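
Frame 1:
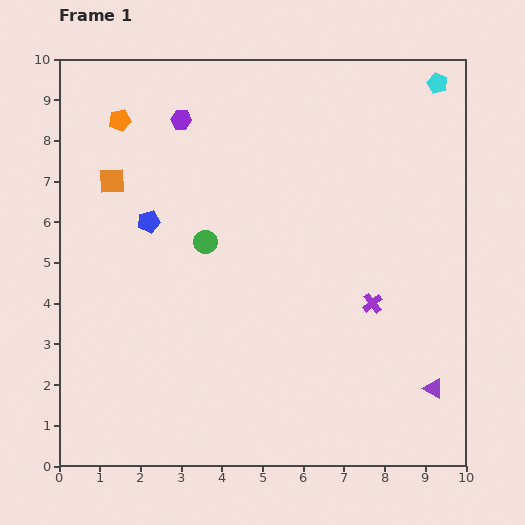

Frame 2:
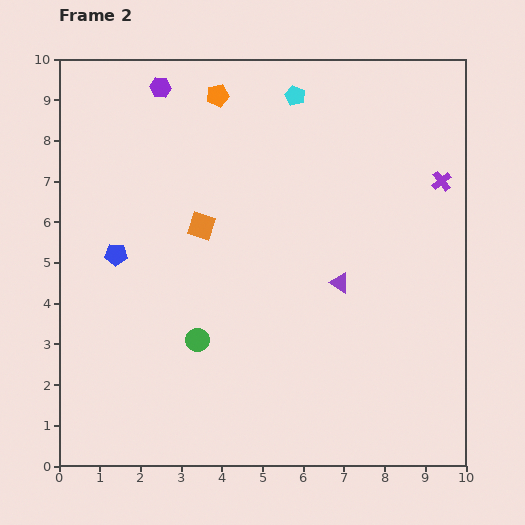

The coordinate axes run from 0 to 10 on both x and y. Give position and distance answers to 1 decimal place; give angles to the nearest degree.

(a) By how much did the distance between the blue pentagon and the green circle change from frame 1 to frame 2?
+1.4

Distance in frame 1: 1.5. Distance in frame 2: 2.9.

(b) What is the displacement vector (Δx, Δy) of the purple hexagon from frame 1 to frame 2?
(-0.5, 0.8)

The purple hexagon was at (3.0, 8.5) in frame 1 and (2.5, 9.3) in frame 2.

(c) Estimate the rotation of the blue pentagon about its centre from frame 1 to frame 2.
16° clockwise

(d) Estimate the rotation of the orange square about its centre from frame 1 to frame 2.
20° clockwise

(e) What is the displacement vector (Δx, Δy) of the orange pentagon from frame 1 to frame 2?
(2.4, 0.6)

The orange pentagon was at (1.5, 8.5) in frame 1 and (3.9, 9.1) in frame 2.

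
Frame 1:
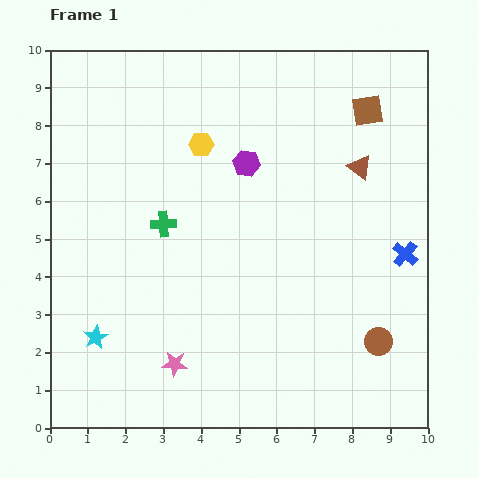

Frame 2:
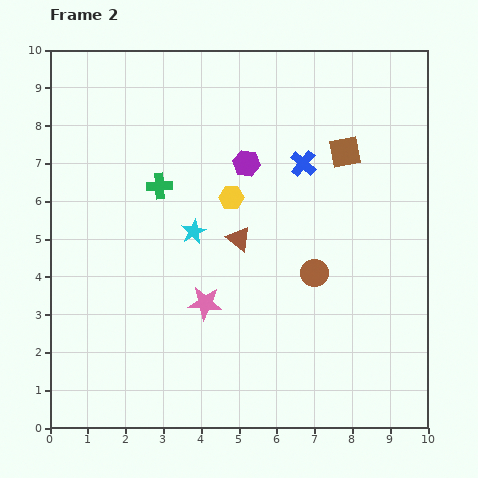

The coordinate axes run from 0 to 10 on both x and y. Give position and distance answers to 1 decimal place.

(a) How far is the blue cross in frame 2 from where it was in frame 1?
3.6

The blue cross moved from (9.4, 4.6) to (6.7, 7.0), a distance of √(2.7² + 2.4²) ≈ 3.6.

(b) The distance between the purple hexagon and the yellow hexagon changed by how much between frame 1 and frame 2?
-0.3

Distance in frame 1: 1.3. Distance in frame 2: 1.0.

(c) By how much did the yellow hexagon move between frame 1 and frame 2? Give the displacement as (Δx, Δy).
(0.8, -1.4)

The yellow hexagon was at (4.0, 7.5) in frame 1 and (4.8, 6.1) in frame 2.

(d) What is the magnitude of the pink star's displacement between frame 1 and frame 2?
1.8

The pink star moved from (3.3, 1.7) to (4.1, 3.3), a distance of √(0.8² + 1.6²) ≈ 1.8.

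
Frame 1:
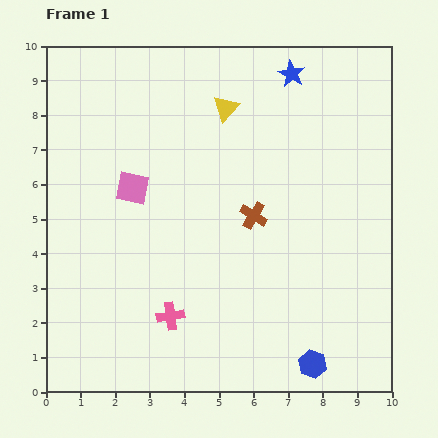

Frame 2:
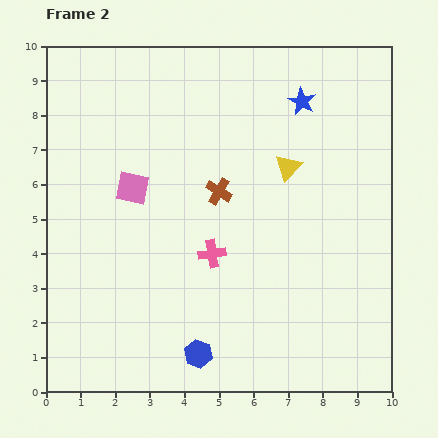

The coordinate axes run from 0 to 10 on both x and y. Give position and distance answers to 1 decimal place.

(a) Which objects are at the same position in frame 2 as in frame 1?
the pink square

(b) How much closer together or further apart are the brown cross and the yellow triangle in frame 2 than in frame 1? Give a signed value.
-1.1

Distance in frame 1: 3.2. Distance in frame 2: 2.1.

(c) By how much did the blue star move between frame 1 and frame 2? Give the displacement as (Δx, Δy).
(0.3, -0.8)

The blue star was at (7.1, 9.2) in frame 1 and (7.4, 8.4) in frame 2.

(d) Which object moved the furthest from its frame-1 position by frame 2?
the blue hexagon

(moved 3.3; next 2.5)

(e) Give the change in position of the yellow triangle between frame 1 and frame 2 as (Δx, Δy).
(1.8, -1.7)

The yellow triangle was at (5.2, 8.2) in frame 1 and (7.0, 6.5) in frame 2.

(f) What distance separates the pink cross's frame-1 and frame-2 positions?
2.2

The pink cross moved from (3.6, 2.2) to (4.8, 4.0), a distance of √(1.2² + 1.8²) ≈ 2.2.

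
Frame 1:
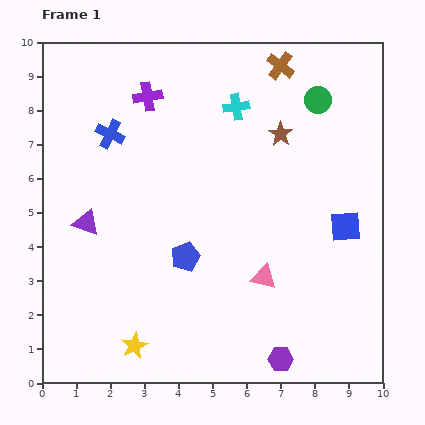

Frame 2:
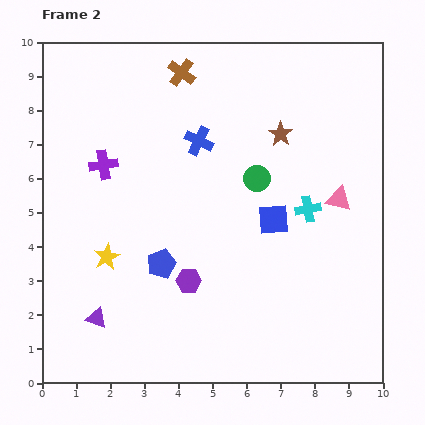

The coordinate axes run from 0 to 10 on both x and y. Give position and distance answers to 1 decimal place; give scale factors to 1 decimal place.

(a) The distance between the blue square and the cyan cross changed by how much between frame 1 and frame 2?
-3.7

Distance in frame 1: 4.7. Distance in frame 2: 1.0.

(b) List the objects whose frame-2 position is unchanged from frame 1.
the brown star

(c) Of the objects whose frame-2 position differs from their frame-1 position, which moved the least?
the blue pentagon

(moved 0.7)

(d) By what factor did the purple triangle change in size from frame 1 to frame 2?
0.8×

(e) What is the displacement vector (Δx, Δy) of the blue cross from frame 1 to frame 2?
(2.6, -0.2)

The blue cross was at (2.0, 7.3) in frame 1 and (4.6, 7.1) in frame 2.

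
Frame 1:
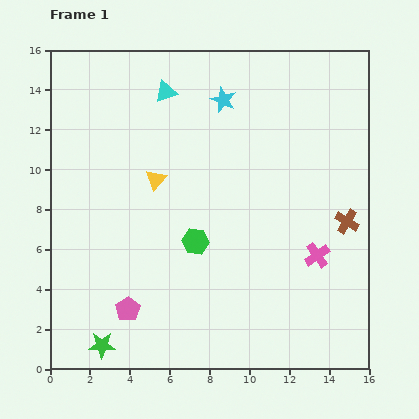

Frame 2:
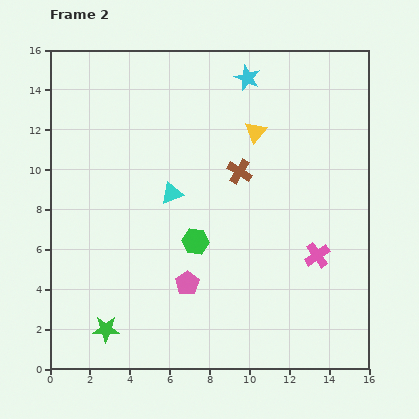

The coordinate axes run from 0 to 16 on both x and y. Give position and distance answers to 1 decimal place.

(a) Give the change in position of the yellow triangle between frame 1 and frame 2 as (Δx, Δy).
(5.0, 2.4)

The yellow triangle was at (5.3, 9.5) in frame 1 and (10.3, 11.9) in frame 2.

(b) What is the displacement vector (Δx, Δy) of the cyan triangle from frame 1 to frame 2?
(0.3, -5.1)

The cyan triangle was at (5.8, 13.9) in frame 1 and (6.1, 8.8) in frame 2.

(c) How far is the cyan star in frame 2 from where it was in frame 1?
1.6

The cyan star moved from (8.7, 13.5) to (9.9, 14.6), a distance of √(1.2² + 1.1²) ≈ 1.6.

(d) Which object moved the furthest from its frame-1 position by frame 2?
the brown cross

(moved 6.0; next 5.5)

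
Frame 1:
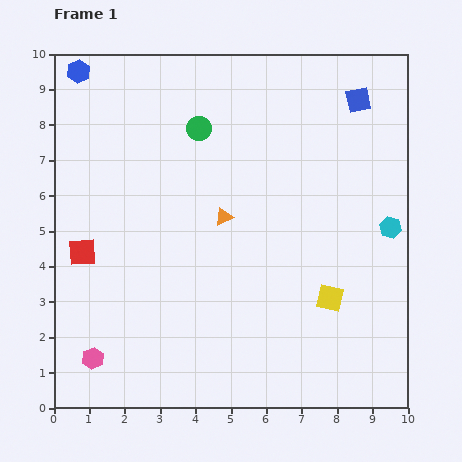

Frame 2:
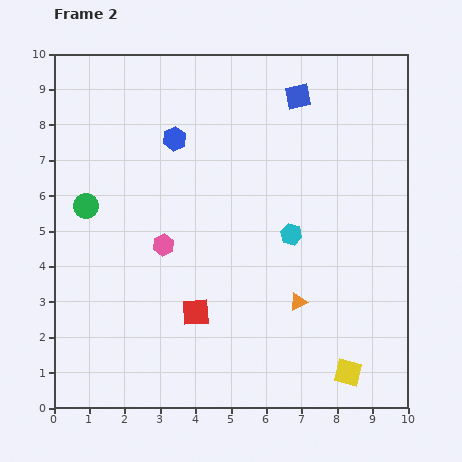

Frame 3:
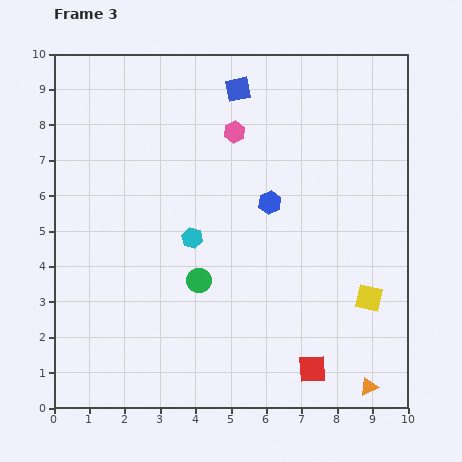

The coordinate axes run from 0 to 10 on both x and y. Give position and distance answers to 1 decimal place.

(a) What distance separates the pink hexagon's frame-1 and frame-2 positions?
3.8

The pink hexagon moved from (1.1, 1.4) to (3.1, 4.6), a distance of √(2.0² + 3.2²) ≈ 3.8.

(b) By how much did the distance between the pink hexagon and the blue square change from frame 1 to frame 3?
-9.3

Distance in frame 1: 10.5. Distance in frame 3: 1.2.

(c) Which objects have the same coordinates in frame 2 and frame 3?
none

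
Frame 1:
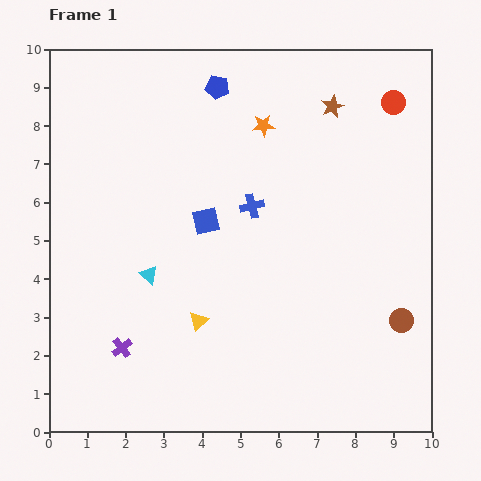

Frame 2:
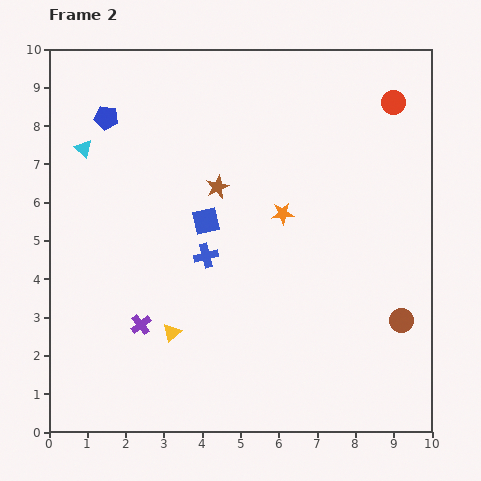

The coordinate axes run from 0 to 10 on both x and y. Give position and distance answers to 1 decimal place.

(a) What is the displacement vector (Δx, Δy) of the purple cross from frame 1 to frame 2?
(0.5, 0.6)

The purple cross was at (1.9, 2.2) in frame 1 and (2.4, 2.8) in frame 2.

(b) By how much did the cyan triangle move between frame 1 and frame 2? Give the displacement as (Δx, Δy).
(-1.7, 3.3)

The cyan triangle was at (2.6, 4.1) in frame 1 and (0.9, 7.4) in frame 2.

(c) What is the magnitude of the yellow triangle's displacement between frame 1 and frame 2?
0.8

The yellow triangle moved from (3.9, 2.9) to (3.2, 2.6), a distance of √(0.7² + 0.3²) ≈ 0.8.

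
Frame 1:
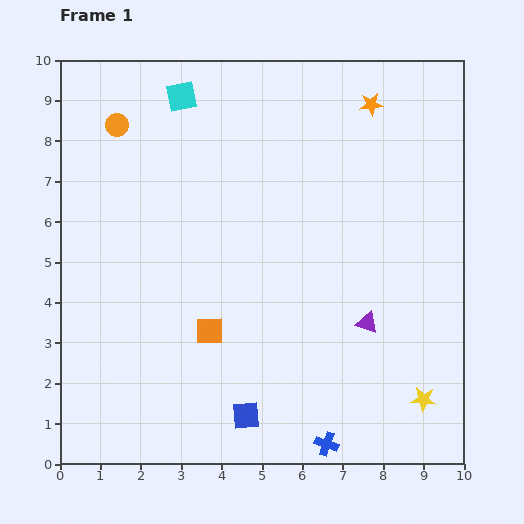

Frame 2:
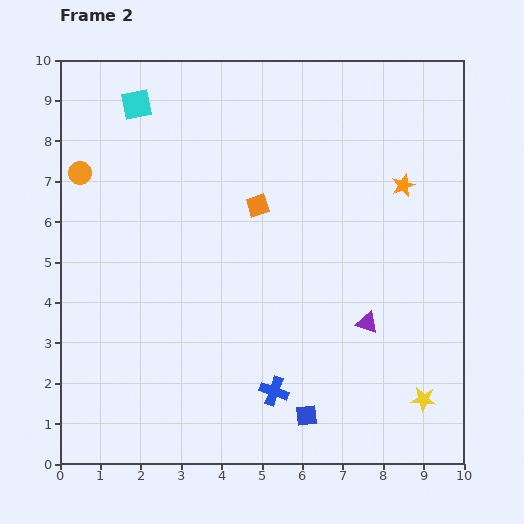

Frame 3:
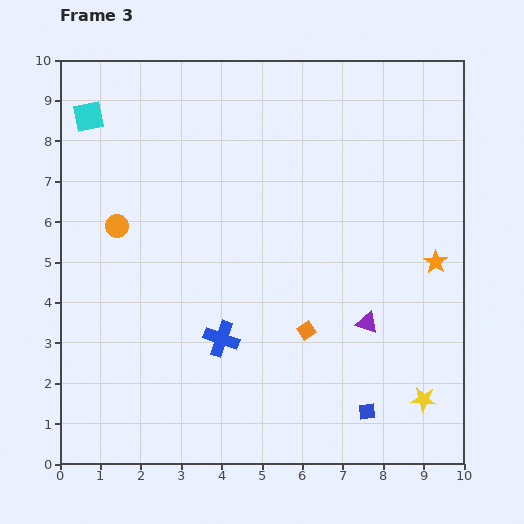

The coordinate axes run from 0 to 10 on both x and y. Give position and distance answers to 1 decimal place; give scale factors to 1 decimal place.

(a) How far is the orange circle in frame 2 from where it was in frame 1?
1.5

The orange circle moved from (1.4, 8.4) to (0.5, 7.2), a distance of √(0.9² + 1.2²) ≈ 1.5.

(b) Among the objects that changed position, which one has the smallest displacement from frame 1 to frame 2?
the cyan square

(moved 1.1)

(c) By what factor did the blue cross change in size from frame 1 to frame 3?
1.5×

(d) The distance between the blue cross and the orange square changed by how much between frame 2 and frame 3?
-2.5

Distance in frame 2: 4.6. Distance in frame 3: 2.1.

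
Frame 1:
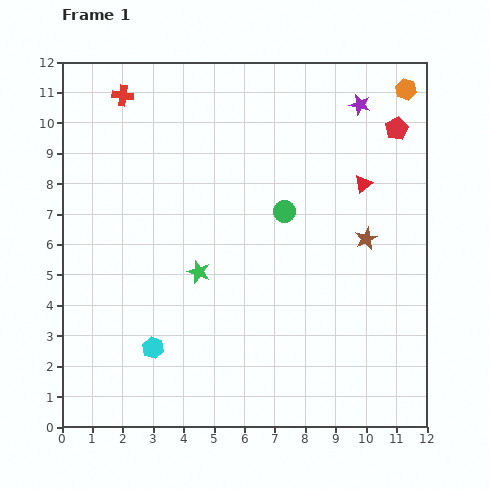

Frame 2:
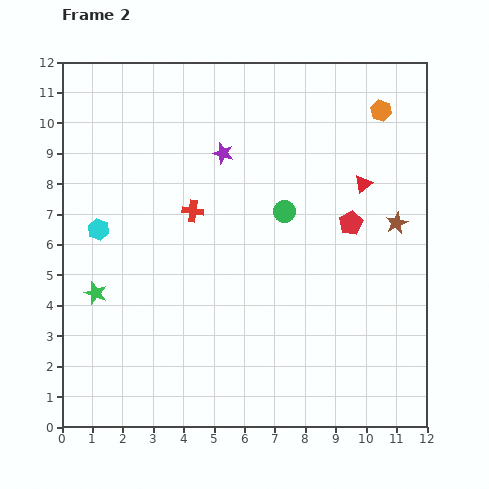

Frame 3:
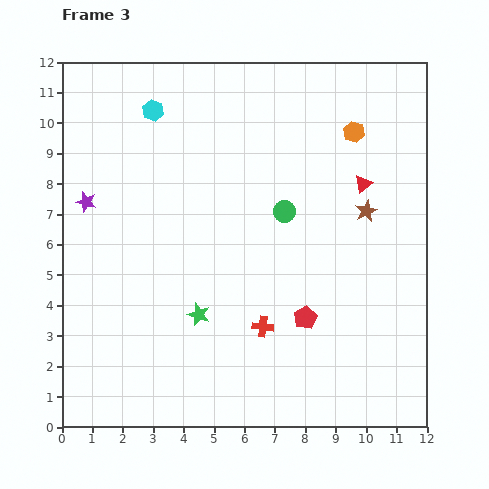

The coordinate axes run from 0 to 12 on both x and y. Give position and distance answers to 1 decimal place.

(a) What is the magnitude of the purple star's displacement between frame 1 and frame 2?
4.8

The purple star moved from (9.8, 10.6) to (5.3, 9.0), a distance of √(4.5² + 1.6²) ≈ 4.8.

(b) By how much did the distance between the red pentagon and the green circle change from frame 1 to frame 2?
-2.4

Distance in frame 1: 4.6. Distance in frame 2: 2.2.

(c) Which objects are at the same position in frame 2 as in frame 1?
the green circle, the red triangle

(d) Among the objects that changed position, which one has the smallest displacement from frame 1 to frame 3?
the brown star

(moved 0.9)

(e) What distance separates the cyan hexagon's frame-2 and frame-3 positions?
4.3

The cyan hexagon moved from (1.2, 6.5) to (3.0, 10.4), a distance of √(1.8² + 3.9²) ≈ 4.3.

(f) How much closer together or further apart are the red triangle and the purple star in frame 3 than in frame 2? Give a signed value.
+4.4

Distance in frame 2: 4.7. Distance in frame 3: 9.1.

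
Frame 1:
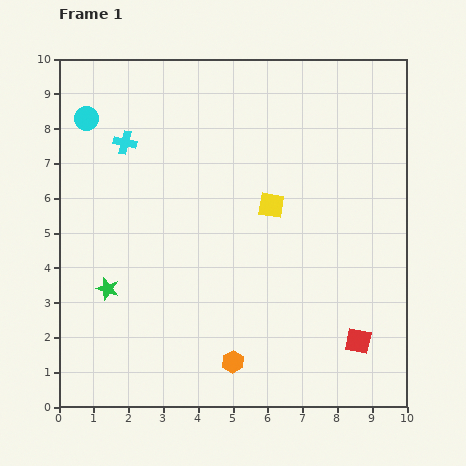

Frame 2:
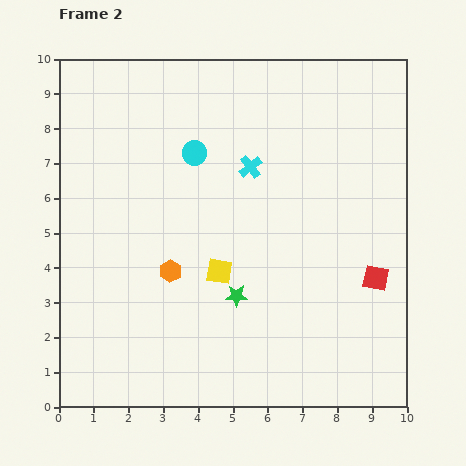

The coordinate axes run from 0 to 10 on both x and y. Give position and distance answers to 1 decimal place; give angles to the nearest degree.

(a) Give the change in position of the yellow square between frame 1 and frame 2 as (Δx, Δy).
(-1.5, -1.9)

The yellow square was at (6.1, 5.8) in frame 1 and (4.6, 3.9) in frame 2.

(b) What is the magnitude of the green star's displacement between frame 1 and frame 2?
3.7

The green star moved from (1.4, 3.4) to (5.1, 3.2), a distance of √(3.7² + 0.2²) ≈ 3.7.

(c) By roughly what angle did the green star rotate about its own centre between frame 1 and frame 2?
17° counter-clockwise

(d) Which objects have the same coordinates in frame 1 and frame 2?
none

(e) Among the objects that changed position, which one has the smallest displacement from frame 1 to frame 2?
the red square

(moved 1.9)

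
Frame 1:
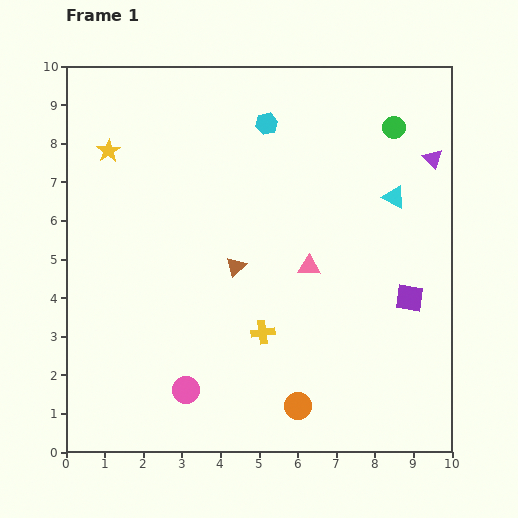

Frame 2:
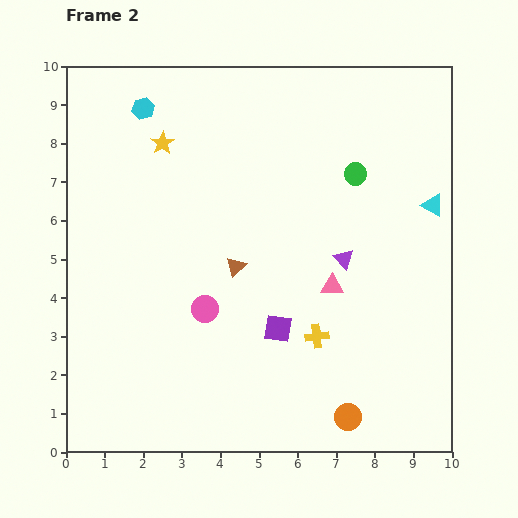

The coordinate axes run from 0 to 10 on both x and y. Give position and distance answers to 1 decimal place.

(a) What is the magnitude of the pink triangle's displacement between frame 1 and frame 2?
0.8

The pink triangle moved from (6.3, 4.8) to (6.9, 4.3), a distance of √(0.6² + 0.5²) ≈ 0.8.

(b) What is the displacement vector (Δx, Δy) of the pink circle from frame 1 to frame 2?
(0.5, 2.1)

The pink circle was at (3.1, 1.6) in frame 1 and (3.6, 3.7) in frame 2.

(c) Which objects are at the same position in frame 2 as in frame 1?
the brown triangle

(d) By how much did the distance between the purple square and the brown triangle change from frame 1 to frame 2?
-2.7

Distance in frame 1: 4.6. Distance in frame 2: 1.9.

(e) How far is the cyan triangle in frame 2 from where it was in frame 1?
1.0

The cyan triangle moved from (8.5, 6.6) to (9.5, 6.4), a distance of √(1.0² + 0.2²) ≈ 1.0.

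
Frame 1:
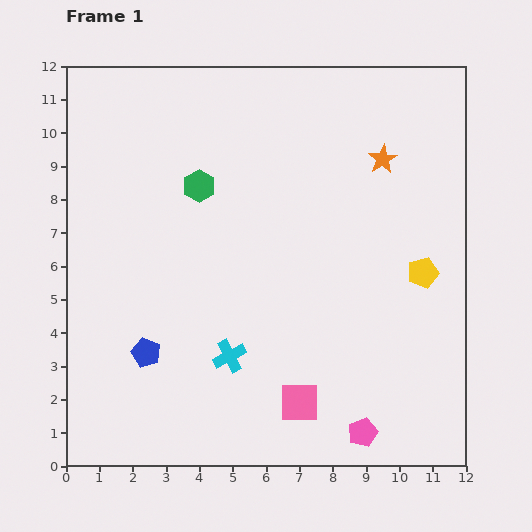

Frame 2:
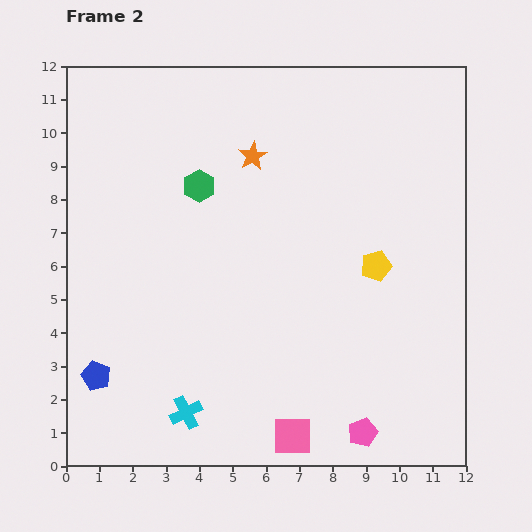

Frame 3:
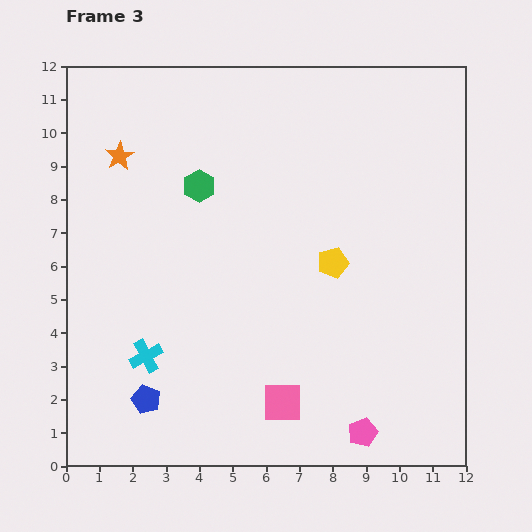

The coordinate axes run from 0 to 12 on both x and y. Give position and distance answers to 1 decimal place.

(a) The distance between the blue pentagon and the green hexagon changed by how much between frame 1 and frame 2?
+1.3

Distance in frame 1: 5.2. Distance in frame 2: 6.5.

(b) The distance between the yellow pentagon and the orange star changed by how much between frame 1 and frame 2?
+1.4

Distance in frame 1: 3.6. Distance in frame 2: 5.0.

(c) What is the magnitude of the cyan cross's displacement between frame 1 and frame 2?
2.1

The cyan cross moved from (4.9, 3.3) to (3.6, 1.6), a distance of √(1.3² + 1.7²) ≈ 2.1.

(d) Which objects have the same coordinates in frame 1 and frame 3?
the green hexagon, the pink pentagon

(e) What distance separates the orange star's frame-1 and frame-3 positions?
7.9

The orange star moved from (9.5, 9.2) to (1.6, 9.3), a distance of √(7.9² + 0.1²) ≈ 7.9.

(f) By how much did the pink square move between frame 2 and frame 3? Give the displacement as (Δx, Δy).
(-0.3, 1.0)

The pink square was at (6.8, 0.9) in frame 2 and (6.5, 1.9) in frame 3.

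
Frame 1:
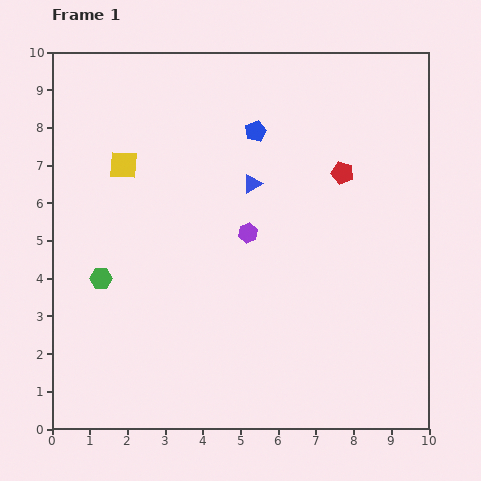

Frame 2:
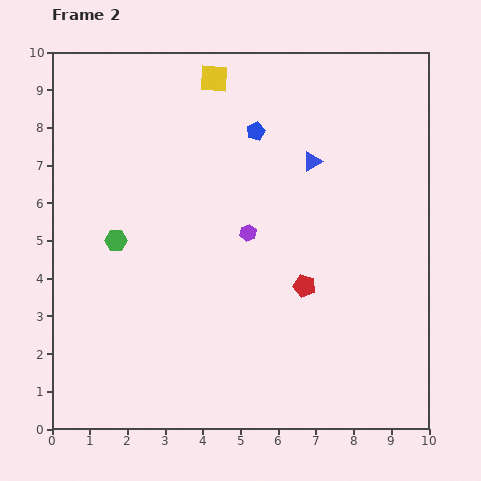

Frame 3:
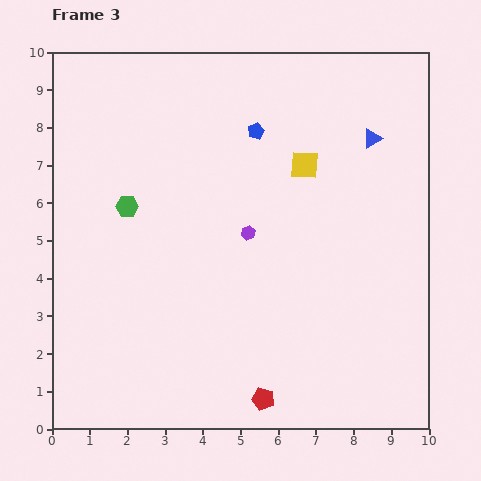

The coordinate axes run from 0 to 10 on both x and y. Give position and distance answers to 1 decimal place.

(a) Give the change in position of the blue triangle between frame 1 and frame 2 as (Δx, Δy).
(1.6, 0.6)

The blue triangle was at (5.3, 6.5) in frame 1 and (6.9, 7.1) in frame 2.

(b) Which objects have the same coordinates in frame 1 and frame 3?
the blue pentagon, the purple hexagon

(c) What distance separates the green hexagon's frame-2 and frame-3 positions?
0.9

The green hexagon moved from (1.7, 5.0) to (2.0, 5.9), a distance of √(0.3² + 0.9²) ≈ 0.9.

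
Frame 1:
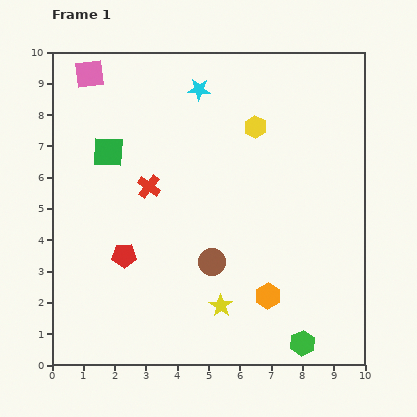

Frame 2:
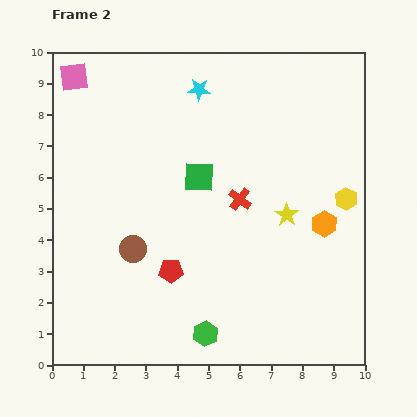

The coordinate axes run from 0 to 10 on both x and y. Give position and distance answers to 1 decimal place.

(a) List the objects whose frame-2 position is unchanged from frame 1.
the cyan star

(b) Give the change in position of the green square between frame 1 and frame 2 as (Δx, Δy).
(2.9, -0.8)

The green square was at (1.8, 6.8) in frame 1 and (4.7, 6.0) in frame 2.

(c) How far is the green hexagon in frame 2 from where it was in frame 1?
3.1

The green hexagon moved from (8.0, 0.7) to (4.9, 1.0), a distance of √(3.1² + 0.3²) ≈ 3.1.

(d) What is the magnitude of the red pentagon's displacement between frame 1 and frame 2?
1.6

The red pentagon moved from (2.3, 3.5) to (3.8, 3.0), a distance of √(1.5² + 0.5²) ≈ 1.6.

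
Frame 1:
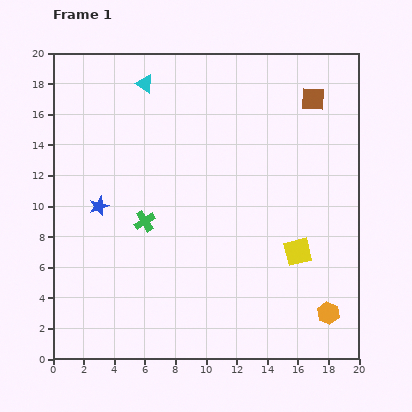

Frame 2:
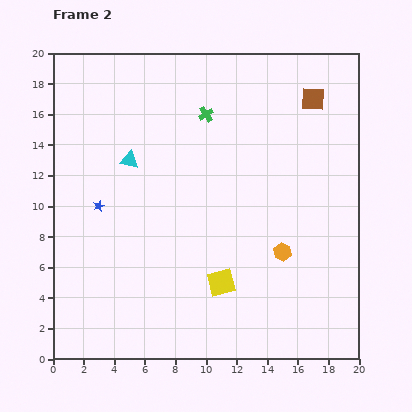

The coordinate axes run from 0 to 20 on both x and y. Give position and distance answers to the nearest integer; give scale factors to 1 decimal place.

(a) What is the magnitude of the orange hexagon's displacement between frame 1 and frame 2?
5

The orange hexagon moved from (18, 3) to (15, 7), a distance of √(3² + 4²) ≈ 5.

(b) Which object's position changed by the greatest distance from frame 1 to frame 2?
the green cross

(moved 8; next 5)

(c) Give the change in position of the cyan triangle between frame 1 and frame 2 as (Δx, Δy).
(-1, -5)

The cyan triangle was at (6, 18) in frame 1 and (5, 13) in frame 2.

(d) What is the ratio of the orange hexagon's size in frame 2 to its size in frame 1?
0.8×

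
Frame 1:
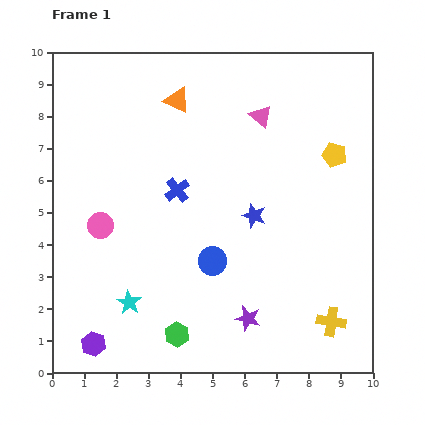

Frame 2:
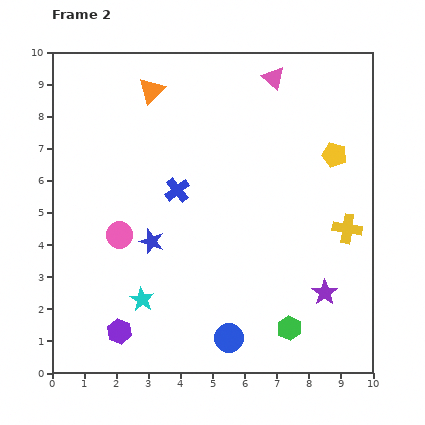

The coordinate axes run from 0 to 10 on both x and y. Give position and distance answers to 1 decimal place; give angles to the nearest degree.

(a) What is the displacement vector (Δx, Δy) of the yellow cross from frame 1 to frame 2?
(0.5, 2.9)

The yellow cross was at (8.7, 1.6) in frame 1 and (9.2, 4.5) in frame 2.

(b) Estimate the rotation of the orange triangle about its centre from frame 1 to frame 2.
47° clockwise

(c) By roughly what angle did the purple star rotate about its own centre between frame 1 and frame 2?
21° clockwise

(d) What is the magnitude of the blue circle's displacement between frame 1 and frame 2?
2.5

The blue circle moved from (5.0, 3.5) to (5.5, 1.1), a distance of √(0.5² + 2.4²) ≈ 2.5.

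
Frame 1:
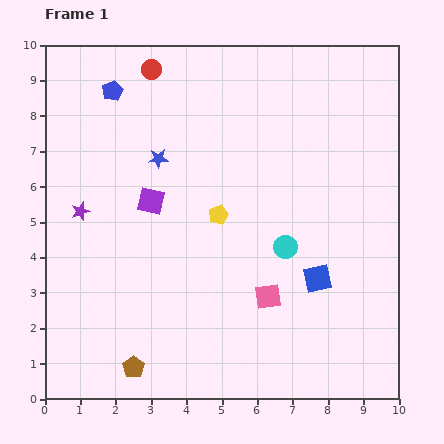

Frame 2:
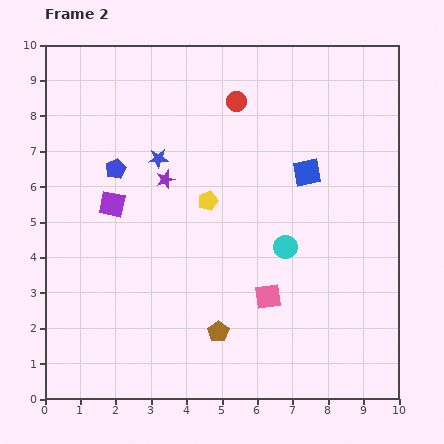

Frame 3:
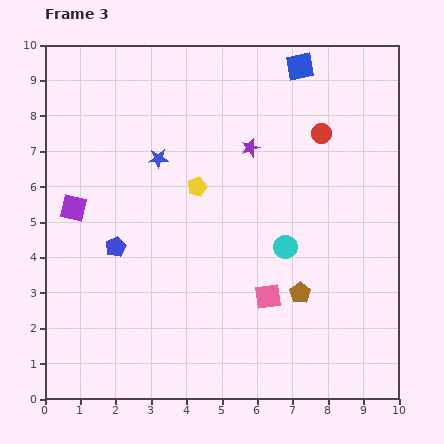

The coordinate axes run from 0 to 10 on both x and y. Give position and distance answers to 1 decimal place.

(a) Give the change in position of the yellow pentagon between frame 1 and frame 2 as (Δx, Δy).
(-0.3, 0.4)

The yellow pentagon was at (4.9, 5.2) in frame 1 and (4.6, 5.6) in frame 2.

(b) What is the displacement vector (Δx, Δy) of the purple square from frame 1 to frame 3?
(-2.2, -0.2)

The purple square was at (3.0, 5.6) in frame 1 and (0.8, 5.4) in frame 3.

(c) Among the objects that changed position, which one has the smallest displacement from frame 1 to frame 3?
the yellow pentagon

(moved 1.0)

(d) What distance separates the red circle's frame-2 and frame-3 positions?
2.6

The red circle moved from (5.4, 8.4) to (7.8, 7.5), a distance of √(2.4² + 0.9²) ≈ 2.6.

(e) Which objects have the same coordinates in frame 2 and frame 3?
the cyan circle, the blue star, the pink square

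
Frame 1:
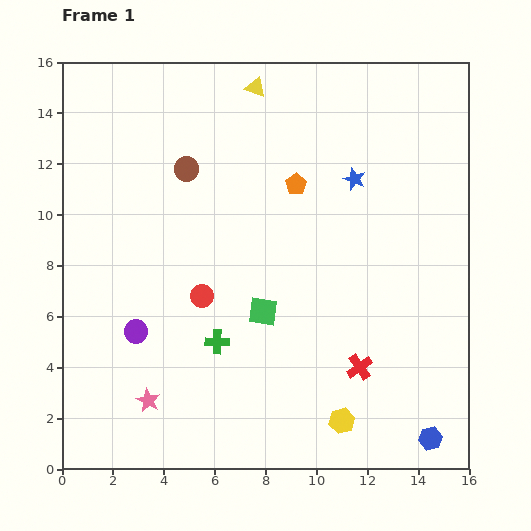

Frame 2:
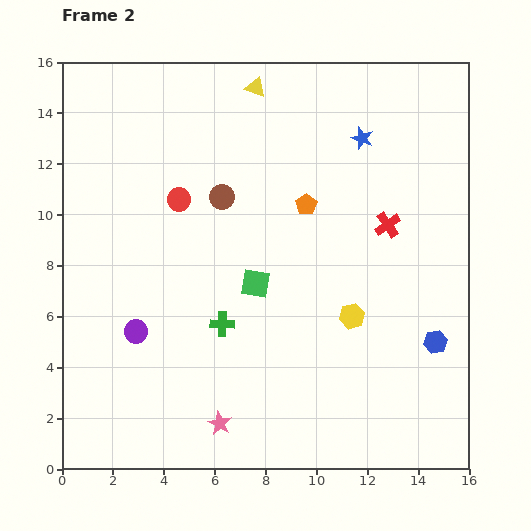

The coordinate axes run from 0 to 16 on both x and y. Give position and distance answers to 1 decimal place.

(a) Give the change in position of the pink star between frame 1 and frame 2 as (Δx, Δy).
(2.8, -0.9)

The pink star was at (3.4, 2.7) in frame 1 and (6.2, 1.8) in frame 2.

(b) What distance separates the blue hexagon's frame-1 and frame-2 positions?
3.8

The blue hexagon moved from (14.5, 1.2) to (14.7, 5.0), a distance of √(0.2² + 3.8²) ≈ 3.8.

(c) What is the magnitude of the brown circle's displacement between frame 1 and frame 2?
1.8

The brown circle moved from (4.9, 11.8) to (6.3, 10.7), a distance of √(1.4² + 1.1²) ≈ 1.8.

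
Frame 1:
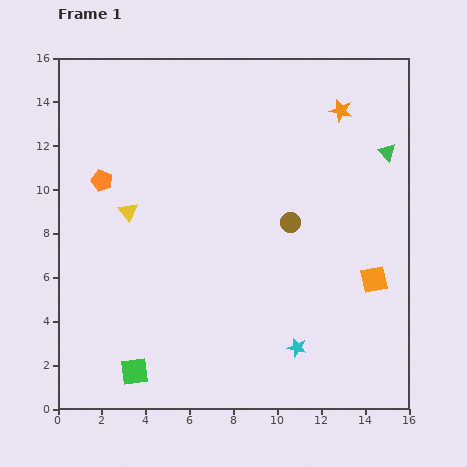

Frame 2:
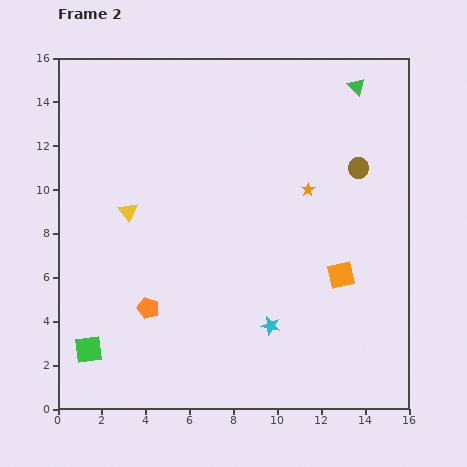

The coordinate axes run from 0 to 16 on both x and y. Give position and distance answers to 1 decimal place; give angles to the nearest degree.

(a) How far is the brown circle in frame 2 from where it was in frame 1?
4.0

The brown circle moved from (10.6, 8.5) to (13.7, 11.0), a distance of √(3.1² + 2.5²) ≈ 4.0.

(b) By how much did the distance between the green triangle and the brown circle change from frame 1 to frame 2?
-1.7

Distance in frame 1: 5.4. Distance in frame 2: 3.7.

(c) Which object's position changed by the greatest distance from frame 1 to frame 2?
the orange pentagon

(moved 6.2; next 4.0)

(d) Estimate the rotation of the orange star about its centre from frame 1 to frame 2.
27° clockwise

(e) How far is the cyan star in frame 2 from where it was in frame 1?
1.6

The cyan star moved from (10.9, 2.8) to (9.7, 3.8), a distance of √(1.2² + 1.0²) ≈ 1.6.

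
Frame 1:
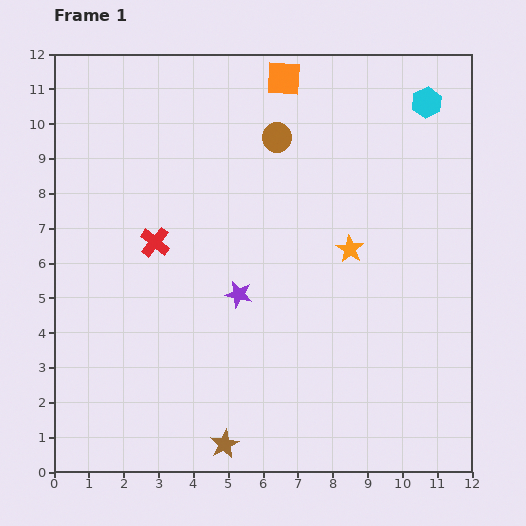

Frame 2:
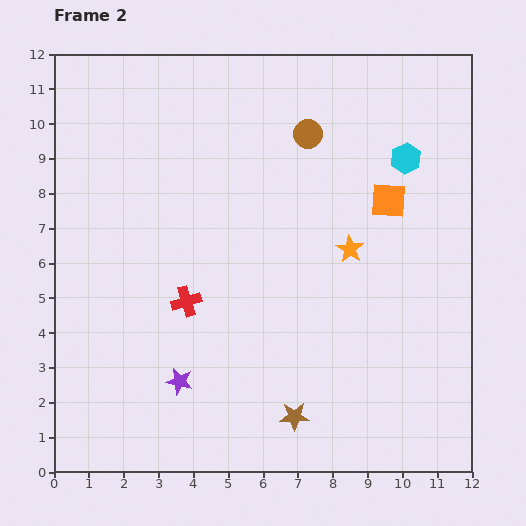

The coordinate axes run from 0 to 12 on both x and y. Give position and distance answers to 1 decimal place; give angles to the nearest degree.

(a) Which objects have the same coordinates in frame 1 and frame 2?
the orange star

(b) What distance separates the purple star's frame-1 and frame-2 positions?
3.0

The purple star moved from (5.3, 5.1) to (3.6, 2.6), a distance of √(1.7² + 2.5²) ≈ 3.0.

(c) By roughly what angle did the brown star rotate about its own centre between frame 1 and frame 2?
26° clockwise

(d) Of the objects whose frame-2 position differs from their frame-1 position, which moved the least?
the brown circle

(moved 0.9)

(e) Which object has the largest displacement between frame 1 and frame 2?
the orange square

(moved 4.6; next 3.0)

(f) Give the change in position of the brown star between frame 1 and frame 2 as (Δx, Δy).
(2.0, 0.8)

The brown star was at (4.9, 0.8) in frame 1 and (6.9, 1.6) in frame 2.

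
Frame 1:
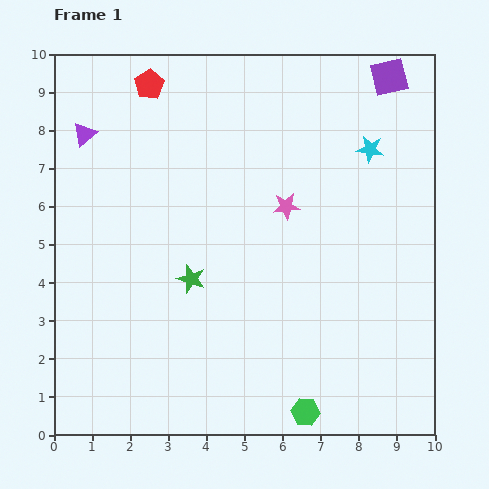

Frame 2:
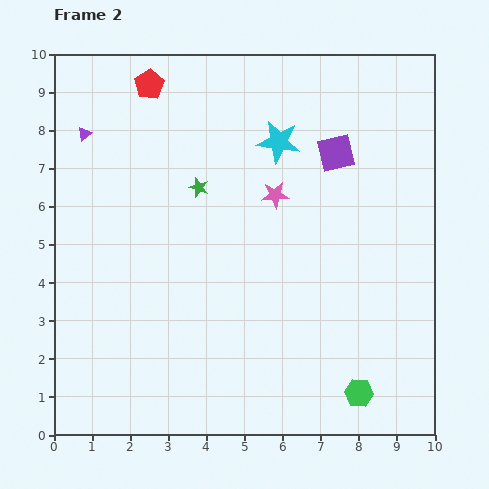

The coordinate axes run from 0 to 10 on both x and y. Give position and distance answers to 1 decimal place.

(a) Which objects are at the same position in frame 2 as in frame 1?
the red pentagon, the purple triangle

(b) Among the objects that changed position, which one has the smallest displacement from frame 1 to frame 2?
the pink star

(moved 0.4)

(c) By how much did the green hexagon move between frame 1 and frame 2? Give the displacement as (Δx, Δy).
(1.4, 0.5)

The green hexagon was at (6.6, 0.6) in frame 1 and (8.0, 1.1) in frame 2.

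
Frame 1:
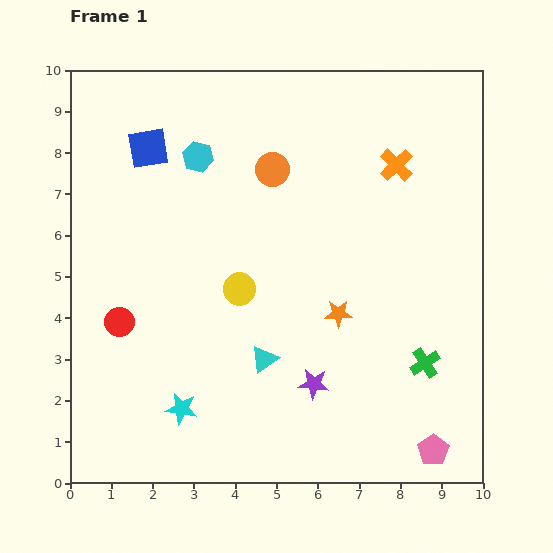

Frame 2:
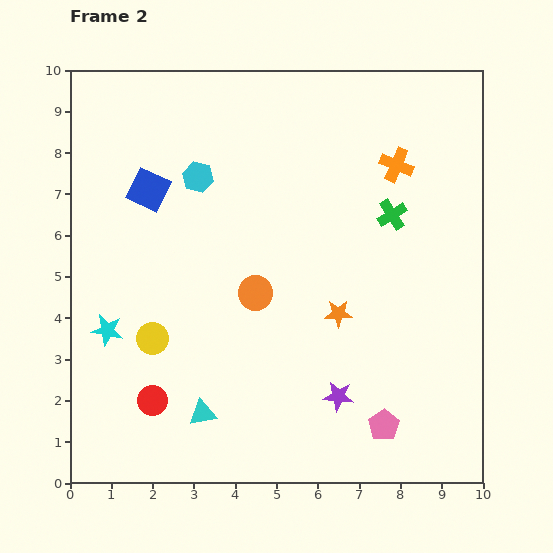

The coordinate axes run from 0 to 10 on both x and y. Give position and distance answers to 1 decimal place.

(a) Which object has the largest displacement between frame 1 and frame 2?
the green cross

(moved 3.7; next 3.0)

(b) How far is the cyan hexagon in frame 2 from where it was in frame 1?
0.5

The cyan hexagon moved from (3.1, 7.9) to (3.1, 7.4), a distance of √(0.0² + 0.5²) ≈ 0.5.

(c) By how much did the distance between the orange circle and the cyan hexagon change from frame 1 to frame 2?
+1.3

Distance in frame 1: 1.8. Distance in frame 2: 3.1.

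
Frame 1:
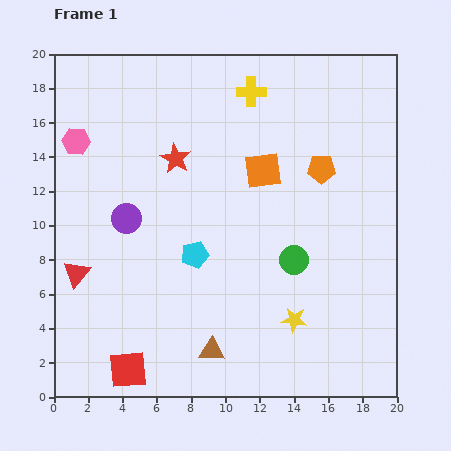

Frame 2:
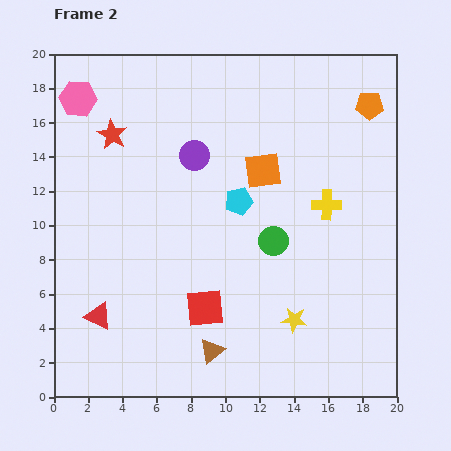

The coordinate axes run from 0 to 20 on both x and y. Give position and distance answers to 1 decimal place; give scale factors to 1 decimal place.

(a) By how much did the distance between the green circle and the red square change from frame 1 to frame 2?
-6.0

Distance in frame 1: 11.6. Distance in frame 2: 5.6.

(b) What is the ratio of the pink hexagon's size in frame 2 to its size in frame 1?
1.3×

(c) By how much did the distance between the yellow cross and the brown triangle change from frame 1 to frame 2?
-4.5

Distance in frame 1: 15.3. Distance in frame 2: 10.8.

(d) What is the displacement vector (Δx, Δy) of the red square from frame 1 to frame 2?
(4.5, 3.6)

The red square was at (4.3, 1.6) in frame 1 and (8.8, 5.2) in frame 2.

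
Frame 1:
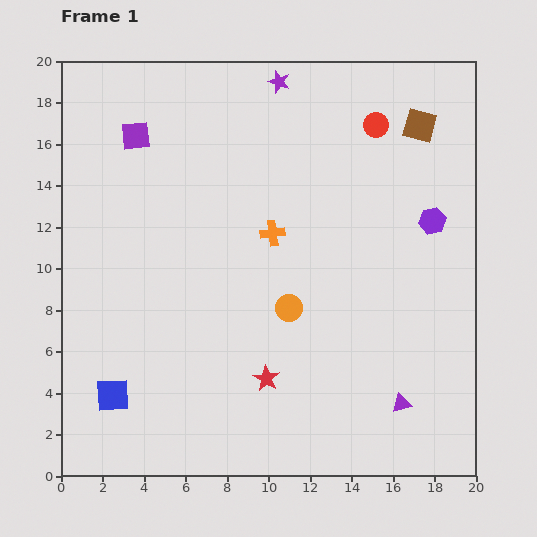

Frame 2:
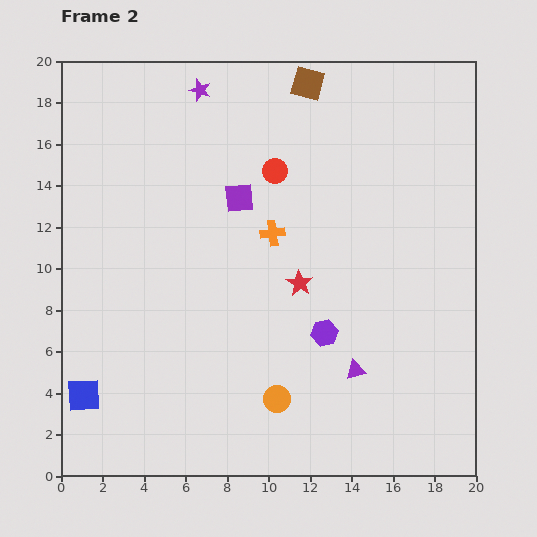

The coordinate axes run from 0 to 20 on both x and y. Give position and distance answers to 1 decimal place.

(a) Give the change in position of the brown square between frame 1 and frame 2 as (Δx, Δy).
(-5.4, 2.0)

The brown square was at (17.3, 16.9) in frame 1 and (11.9, 18.9) in frame 2.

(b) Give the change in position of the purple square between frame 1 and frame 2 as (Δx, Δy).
(5.0, -3.0)

The purple square was at (3.6, 16.4) in frame 1 and (8.6, 13.4) in frame 2.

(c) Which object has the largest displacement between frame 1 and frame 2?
the purple hexagon

(moved 7.5; next 5.8)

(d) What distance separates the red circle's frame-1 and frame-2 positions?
5.4

The red circle moved from (15.2, 16.9) to (10.3, 14.7), a distance of √(4.9² + 2.2²) ≈ 5.4.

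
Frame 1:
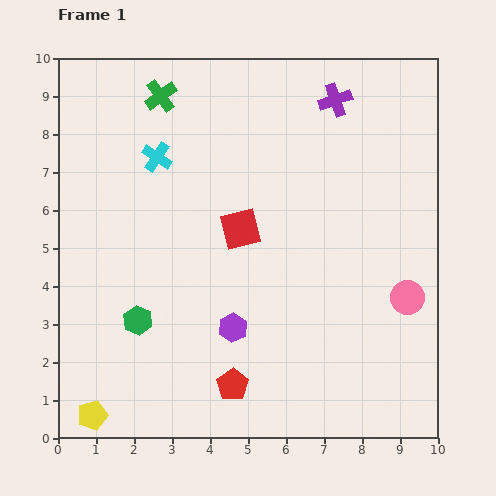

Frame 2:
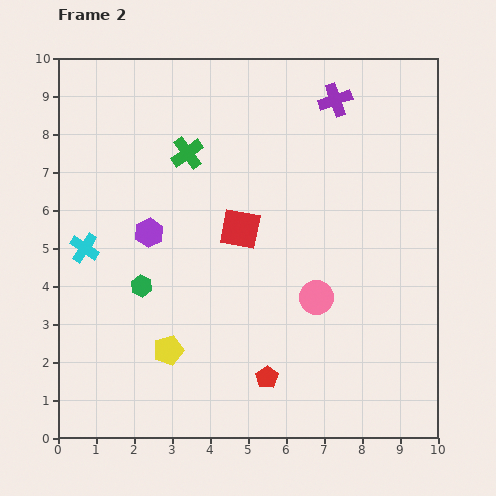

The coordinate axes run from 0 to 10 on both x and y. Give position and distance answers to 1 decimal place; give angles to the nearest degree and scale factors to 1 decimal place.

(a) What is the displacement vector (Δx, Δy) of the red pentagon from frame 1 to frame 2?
(0.9, 0.2)

The red pentagon was at (4.6, 1.4) in frame 1 and (5.5, 1.6) in frame 2.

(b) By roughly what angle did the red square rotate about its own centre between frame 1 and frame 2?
24° clockwise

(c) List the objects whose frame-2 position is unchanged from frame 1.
the red square, the purple cross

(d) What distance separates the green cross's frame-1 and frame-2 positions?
1.7

The green cross moved from (2.7, 9.0) to (3.4, 7.5), a distance of √(0.7² + 1.5²) ≈ 1.7.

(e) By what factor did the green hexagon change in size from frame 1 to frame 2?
0.7×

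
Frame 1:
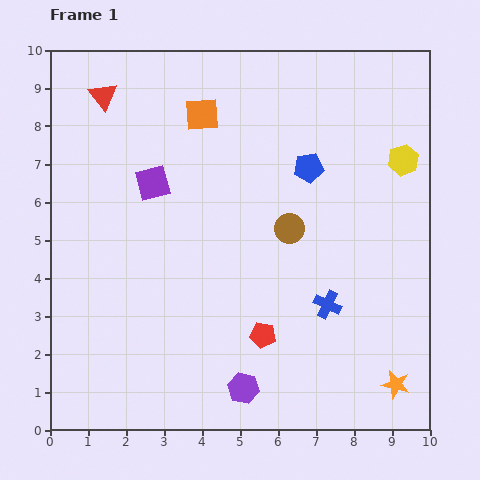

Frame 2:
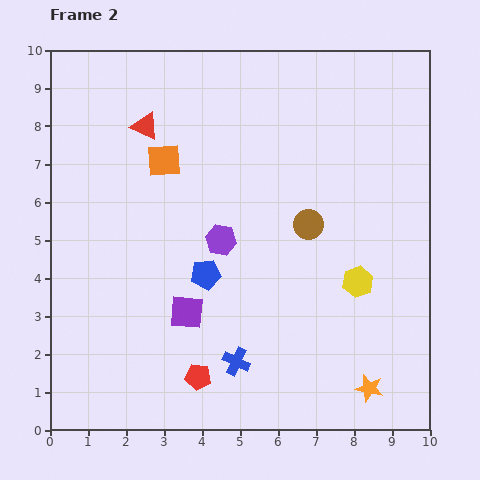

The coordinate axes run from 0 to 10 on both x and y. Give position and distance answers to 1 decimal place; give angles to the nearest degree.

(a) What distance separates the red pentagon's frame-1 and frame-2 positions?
2.0

The red pentagon moved from (5.6, 2.5) to (3.9, 1.4), a distance of √(1.7² + 1.1²) ≈ 2.0.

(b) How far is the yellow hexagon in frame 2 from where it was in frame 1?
3.4

The yellow hexagon moved from (9.3, 7.1) to (8.1, 3.9), a distance of √(1.2² + 3.2²) ≈ 3.4.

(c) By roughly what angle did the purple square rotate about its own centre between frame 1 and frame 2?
19° clockwise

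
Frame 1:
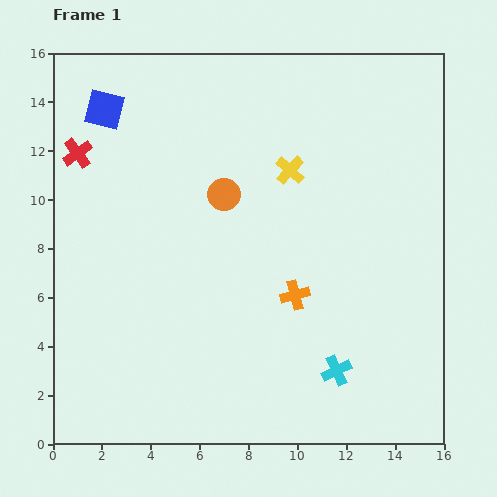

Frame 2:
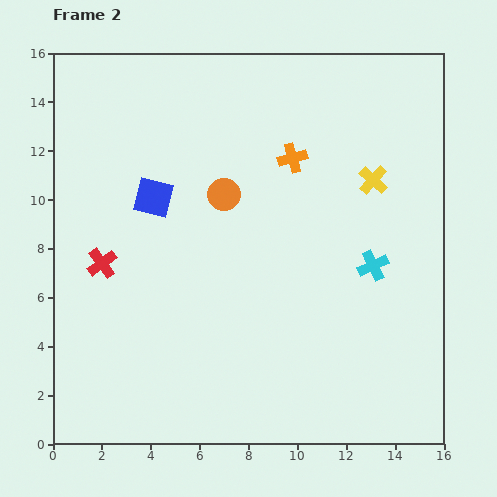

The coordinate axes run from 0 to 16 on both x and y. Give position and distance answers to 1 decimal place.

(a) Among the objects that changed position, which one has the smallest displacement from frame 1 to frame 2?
the yellow cross

(moved 3.4)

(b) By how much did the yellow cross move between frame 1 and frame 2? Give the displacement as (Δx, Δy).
(3.4, -0.4)

The yellow cross was at (9.7, 11.2) in frame 1 and (13.1, 10.8) in frame 2.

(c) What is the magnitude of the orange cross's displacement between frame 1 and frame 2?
5.6

The orange cross moved from (9.9, 6.1) to (9.8, 11.7), a distance of √(0.1² + 5.6²) ≈ 5.6.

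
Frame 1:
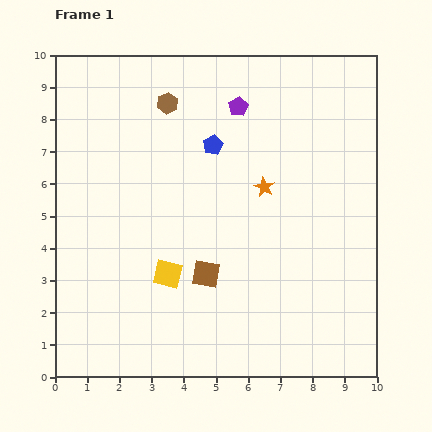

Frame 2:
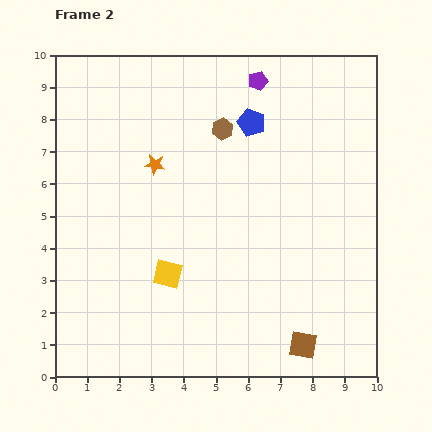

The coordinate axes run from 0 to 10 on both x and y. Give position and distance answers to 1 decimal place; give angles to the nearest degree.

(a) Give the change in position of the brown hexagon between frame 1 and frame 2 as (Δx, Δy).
(1.7, -0.8)

The brown hexagon was at (3.5, 8.5) in frame 1 and (5.2, 7.7) in frame 2.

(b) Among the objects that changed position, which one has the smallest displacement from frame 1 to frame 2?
the purple pentagon

(moved 1.0)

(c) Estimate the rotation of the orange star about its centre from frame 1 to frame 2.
20° counter-clockwise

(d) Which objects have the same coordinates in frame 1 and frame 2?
the yellow square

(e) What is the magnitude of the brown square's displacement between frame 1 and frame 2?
3.7

The brown square moved from (4.7, 3.2) to (7.7, 1.0), a distance of √(3.0² + 2.2²) ≈ 3.7.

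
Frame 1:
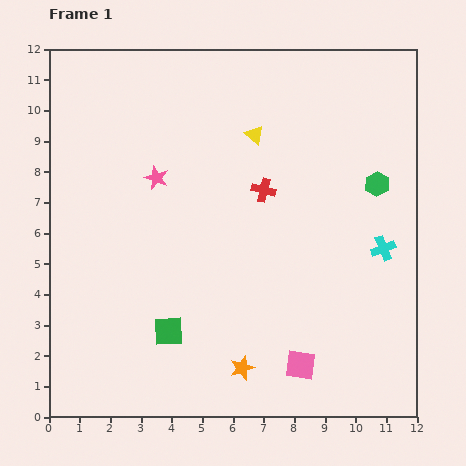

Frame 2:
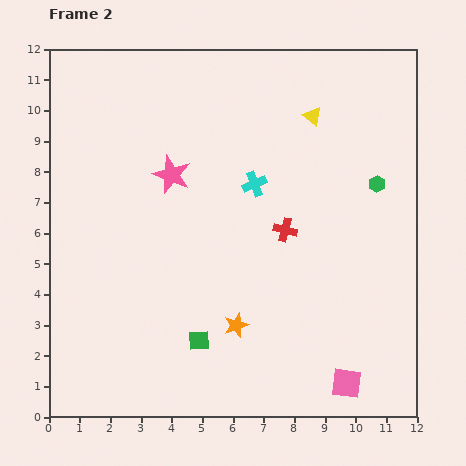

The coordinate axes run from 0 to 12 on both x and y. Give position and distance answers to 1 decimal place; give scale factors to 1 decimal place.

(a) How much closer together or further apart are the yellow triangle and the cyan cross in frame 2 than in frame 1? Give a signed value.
-2.7

Distance in frame 1: 5.6. Distance in frame 2: 2.9.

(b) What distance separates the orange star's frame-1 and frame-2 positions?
1.4

The orange star moved from (6.3, 1.6) to (6.1, 3.0), a distance of √(0.2² + 1.4²) ≈ 1.4.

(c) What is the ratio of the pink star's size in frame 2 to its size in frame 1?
1.6×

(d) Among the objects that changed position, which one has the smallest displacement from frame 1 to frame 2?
the pink star

(moved 0.5)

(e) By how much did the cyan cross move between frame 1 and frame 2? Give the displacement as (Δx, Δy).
(-4.2, 2.1)

The cyan cross was at (10.9, 5.5) in frame 1 and (6.7, 7.6) in frame 2.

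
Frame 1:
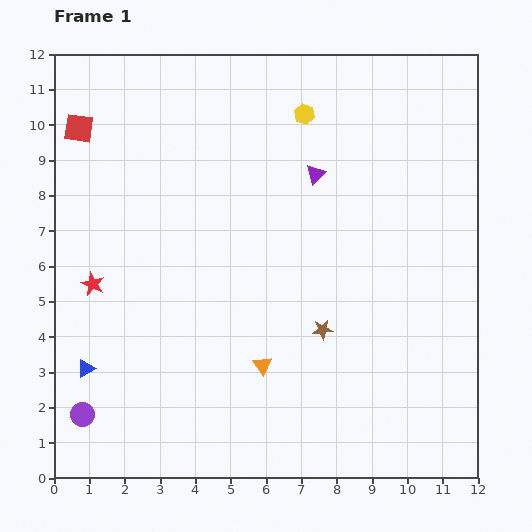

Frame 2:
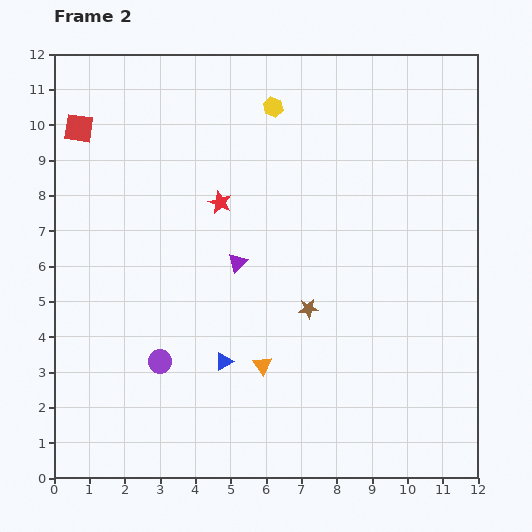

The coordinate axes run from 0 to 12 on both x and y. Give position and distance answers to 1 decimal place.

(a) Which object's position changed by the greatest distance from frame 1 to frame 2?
the red star

(moved 4.3; next 3.9)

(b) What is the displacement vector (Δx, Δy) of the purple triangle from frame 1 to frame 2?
(-2.2, -2.5)

The purple triangle was at (7.4, 8.6) in frame 1 and (5.2, 6.1) in frame 2.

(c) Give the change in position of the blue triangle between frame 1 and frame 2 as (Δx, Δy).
(3.9, 0.2)

The blue triangle was at (0.9, 3.1) in frame 1 and (4.8, 3.3) in frame 2.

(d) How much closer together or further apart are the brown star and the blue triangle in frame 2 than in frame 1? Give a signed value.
-4.0

Distance in frame 1: 6.8. Distance in frame 2: 2.8.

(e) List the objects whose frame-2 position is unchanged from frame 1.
the orange triangle, the red square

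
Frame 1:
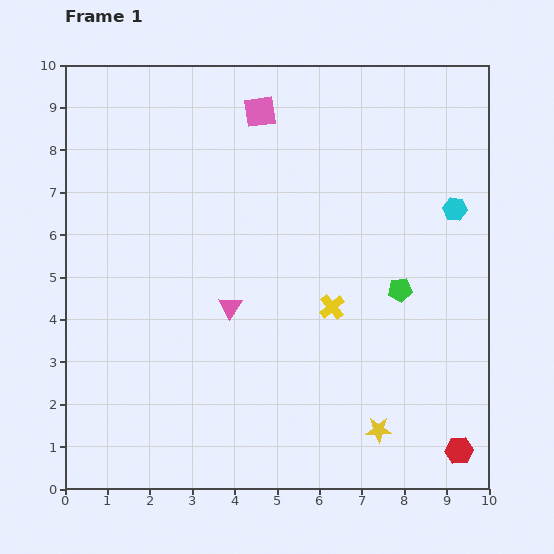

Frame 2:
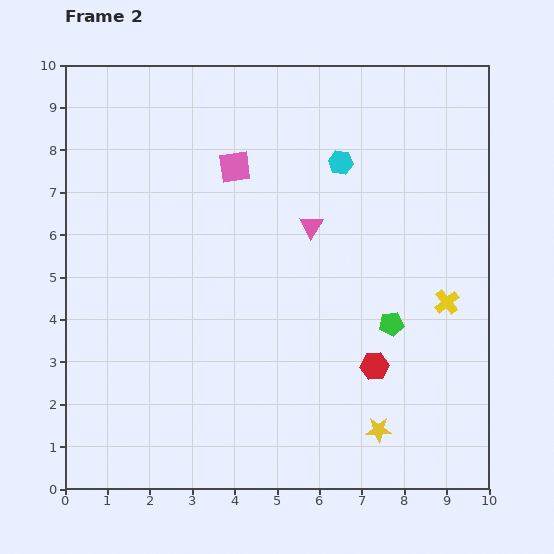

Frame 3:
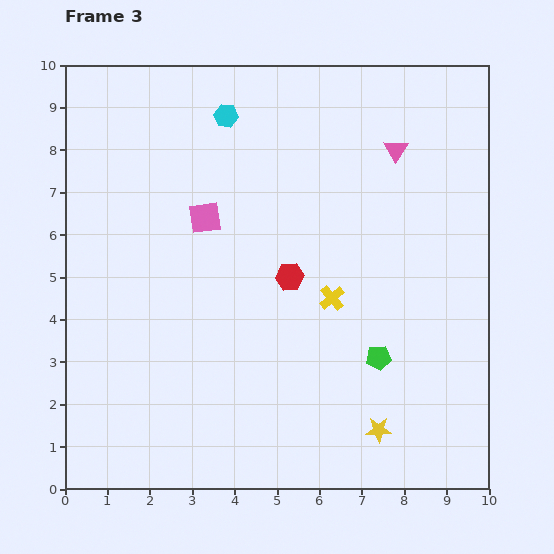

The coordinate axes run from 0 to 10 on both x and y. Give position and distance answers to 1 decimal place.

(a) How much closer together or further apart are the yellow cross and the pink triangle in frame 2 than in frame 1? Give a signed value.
+1.3

Distance in frame 1: 2.4. Distance in frame 2: 3.7.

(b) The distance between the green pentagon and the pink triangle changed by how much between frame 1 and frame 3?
+0.9

Distance in frame 1: 4.0. Distance in frame 3: 4.9.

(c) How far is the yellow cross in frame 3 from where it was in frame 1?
0.2

The yellow cross moved from (6.3, 4.3) to (6.3, 4.5), a distance of √(0.0² + 0.2²) ≈ 0.2.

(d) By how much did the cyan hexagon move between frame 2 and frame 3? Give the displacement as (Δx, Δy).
(-2.7, 1.1)

The cyan hexagon was at (6.5, 7.7) in frame 2 and (3.8, 8.8) in frame 3.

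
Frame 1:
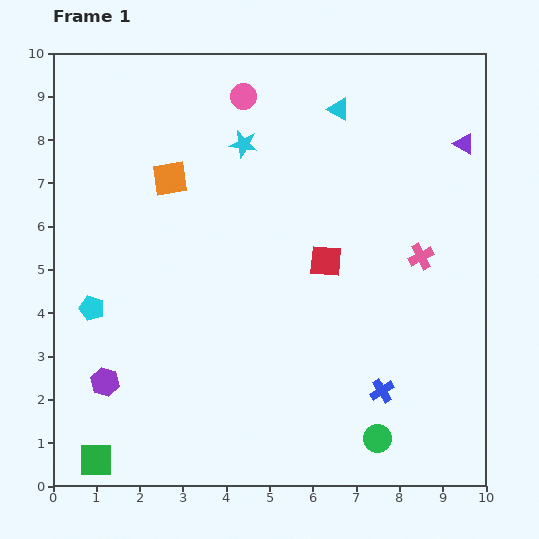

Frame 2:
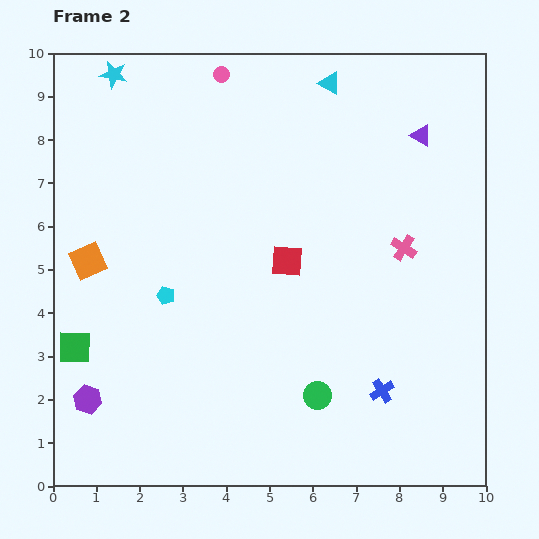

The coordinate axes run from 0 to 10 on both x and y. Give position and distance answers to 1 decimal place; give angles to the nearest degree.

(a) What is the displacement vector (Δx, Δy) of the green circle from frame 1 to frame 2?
(-1.4, 1.0)

The green circle was at (7.5, 1.1) in frame 1 and (6.1, 2.1) in frame 2.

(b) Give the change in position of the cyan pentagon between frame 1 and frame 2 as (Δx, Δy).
(1.7, 0.3)

The cyan pentagon was at (0.9, 4.1) in frame 1 and (2.6, 4.4) in frame 2.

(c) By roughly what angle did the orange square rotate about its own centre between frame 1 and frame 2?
15° counter-clockwise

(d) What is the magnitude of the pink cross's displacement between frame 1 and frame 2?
0.4

The pink cross moved from (8.5, 5.3) to (8.1, 5.5), a distance of √(0.4² + 0.2²) ≈ 0.4.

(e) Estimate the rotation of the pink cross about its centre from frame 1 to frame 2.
31° counter-clockwise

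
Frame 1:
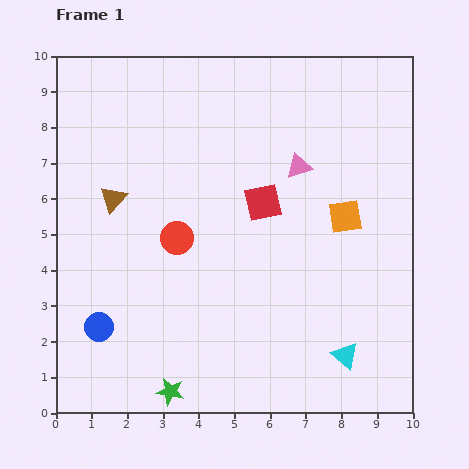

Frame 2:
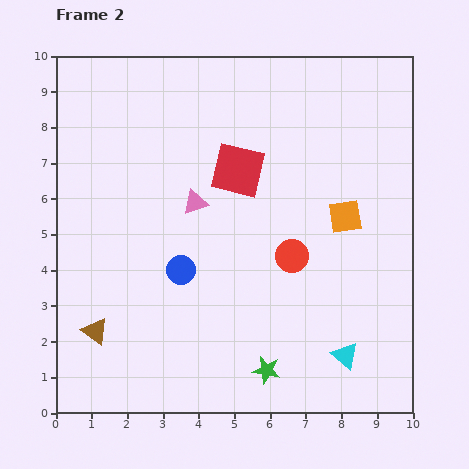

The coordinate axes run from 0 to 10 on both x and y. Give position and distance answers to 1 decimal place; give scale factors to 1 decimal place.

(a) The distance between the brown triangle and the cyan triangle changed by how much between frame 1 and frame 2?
-0.8

Distance in frame 1: 7.8. Distance in frame 2: 7.0.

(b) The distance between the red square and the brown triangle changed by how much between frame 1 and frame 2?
+1.8

Distance in frame 1: 4.2. Distance in frame 2: 6.0.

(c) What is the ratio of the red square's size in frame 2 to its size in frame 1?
1.5×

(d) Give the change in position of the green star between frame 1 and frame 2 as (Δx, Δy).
(2.7, 0.6)

The green star was at (3.2, 0.6) in frame 1 and (5.9, 1.2) in frame 2.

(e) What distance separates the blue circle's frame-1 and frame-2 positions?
2.8

The blue circle moved from (1.2, 2.4) to (3.5, 4.0), a distance of √(2.3² + 1.6²) ≈ 2.8.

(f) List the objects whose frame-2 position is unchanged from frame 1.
the orange square, the cyan triangle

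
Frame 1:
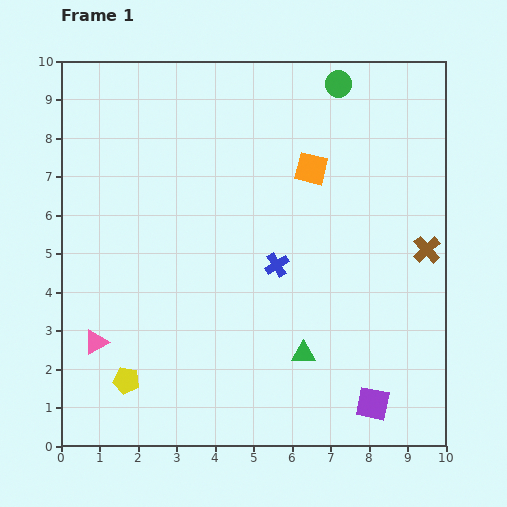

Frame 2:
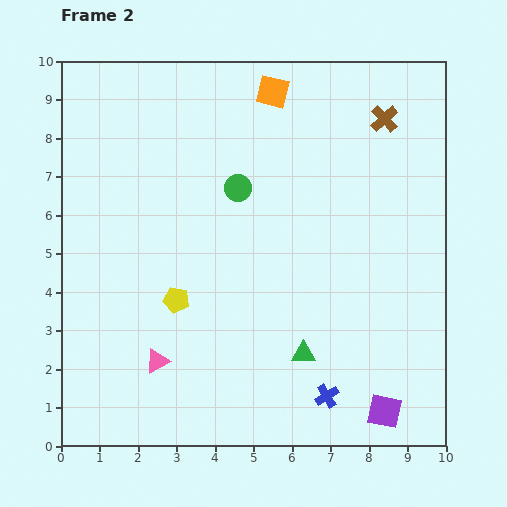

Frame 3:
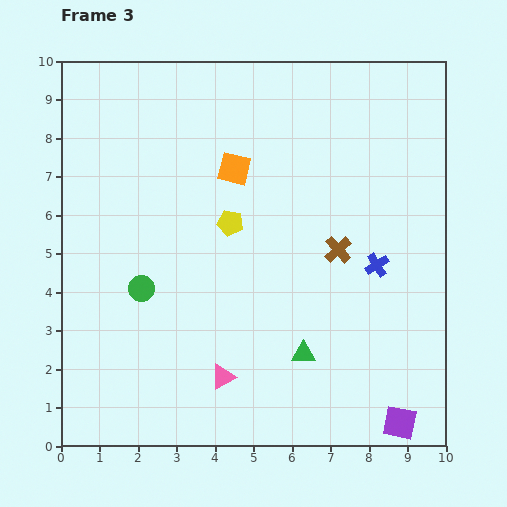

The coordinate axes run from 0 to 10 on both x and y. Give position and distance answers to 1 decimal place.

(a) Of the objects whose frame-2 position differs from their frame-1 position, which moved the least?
the purple square

(moved 0.4)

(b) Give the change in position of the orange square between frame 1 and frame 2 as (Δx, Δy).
(-1.0, 2.0)

The orange square was at (6.5, 7.2) in frame 1 and (5.5, 9.2) in frame 2.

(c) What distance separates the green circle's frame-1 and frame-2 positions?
3.7

The green circle moved from (7.2, 9.4) to (4.6, 6.7), a distance of √(2.6² + 2.7²) ≈ 3.7.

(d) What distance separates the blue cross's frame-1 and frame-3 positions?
2.6

The blue cross moved from (5.6, 4.7) to (8.2, 4.7), a distance of √(2.6² + 0.0²) ≈ 2.6.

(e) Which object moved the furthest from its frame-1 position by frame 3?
the green circle

(moved 7.4; next 4.9)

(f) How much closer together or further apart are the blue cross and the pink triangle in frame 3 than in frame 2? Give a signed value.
+0.4

Distance in frame 2: 4.5. Distance in frame 3: 4.9.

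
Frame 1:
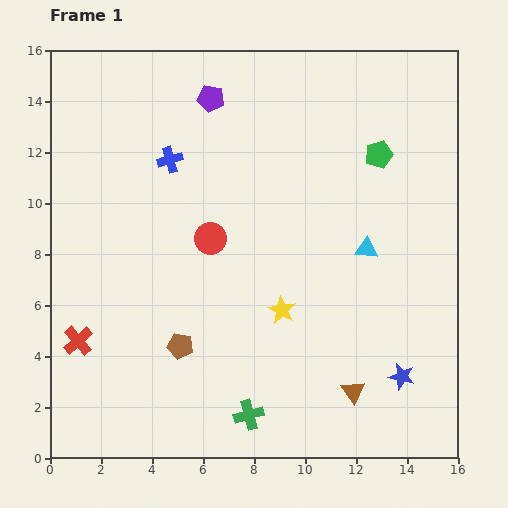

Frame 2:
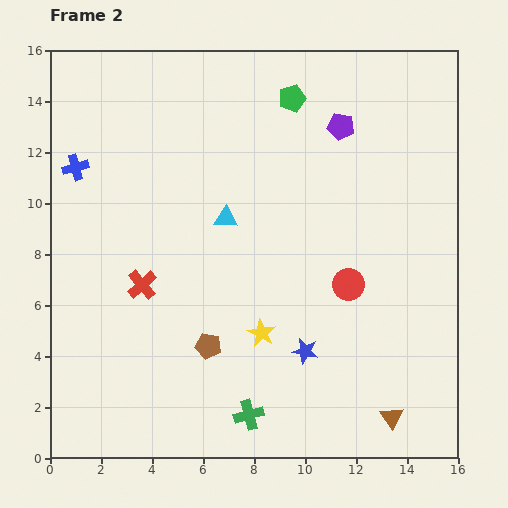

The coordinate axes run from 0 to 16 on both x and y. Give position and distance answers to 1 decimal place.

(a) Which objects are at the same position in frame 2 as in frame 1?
the green cross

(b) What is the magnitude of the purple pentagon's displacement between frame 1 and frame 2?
5.2

The purple pentagon moved from (6.3, 14.1) to (11.4, 13.0), a distance of √(5.1² + 1.1²) ≈ 5.2.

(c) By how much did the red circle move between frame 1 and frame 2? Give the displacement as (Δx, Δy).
(5.4, -1.8)

The red circle was at (6.3, 8.6) in frame 1 and (11.7, 6.8) in frame 2.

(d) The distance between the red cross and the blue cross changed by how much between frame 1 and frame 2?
-2.7

Distance in frame 1: 8.0. Distance in frame 2: 5.3.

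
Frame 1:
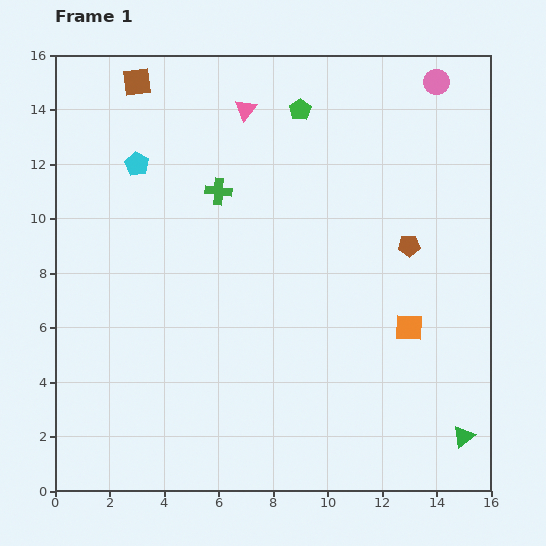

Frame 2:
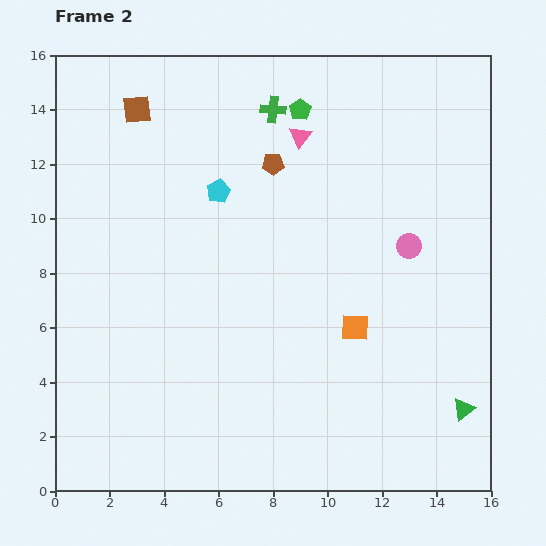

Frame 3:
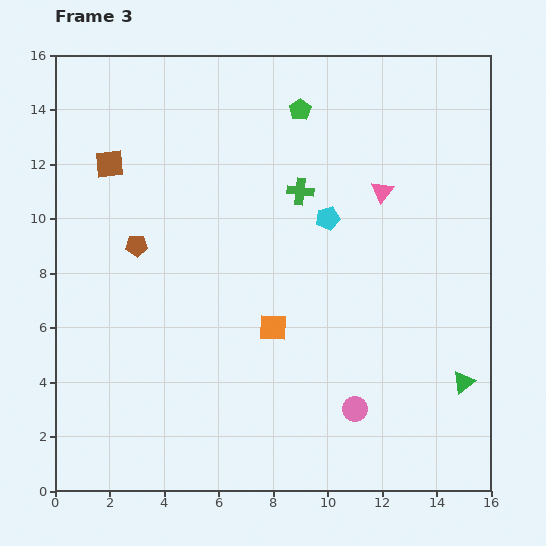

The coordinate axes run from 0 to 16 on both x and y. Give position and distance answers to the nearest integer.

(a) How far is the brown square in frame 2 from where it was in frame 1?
1

The brown square moved from (3, 15) to (3, 14), a distance of √(0² + 1²) ≈ 1.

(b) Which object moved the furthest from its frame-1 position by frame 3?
the pink circle

(moved 12; next 10)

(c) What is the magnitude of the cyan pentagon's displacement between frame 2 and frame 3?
4

The cyan pentagon moved from (6, 11) to (10, 10), a distance of √(4² + 1²) ≈ 4.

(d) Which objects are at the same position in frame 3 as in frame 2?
the green pentagon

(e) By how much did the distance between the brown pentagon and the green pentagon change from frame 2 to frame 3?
+6

Distance in frame 2: 2. Distance in frame 3: 8.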